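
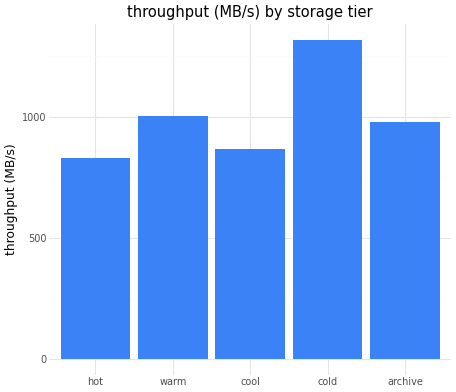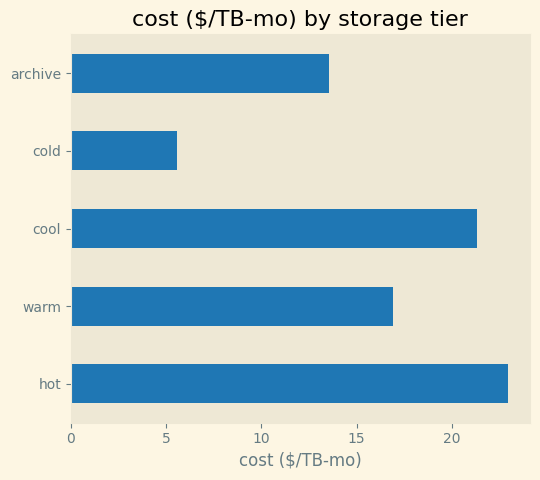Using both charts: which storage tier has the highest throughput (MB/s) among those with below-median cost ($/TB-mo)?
Chart 2 median cost ($/TB-mo) ≈ 15; below-median storage tiers: cold, archive. Among those, cold has the highest throughput (MB/s) (≈ 1400).

cold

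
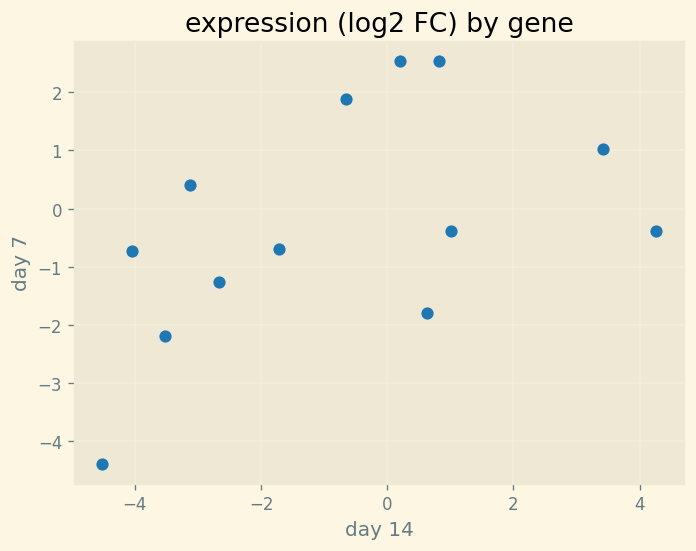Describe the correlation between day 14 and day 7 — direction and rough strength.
Points are positively correlated; moderate (|r| ≈ 0.5).

positive, moderate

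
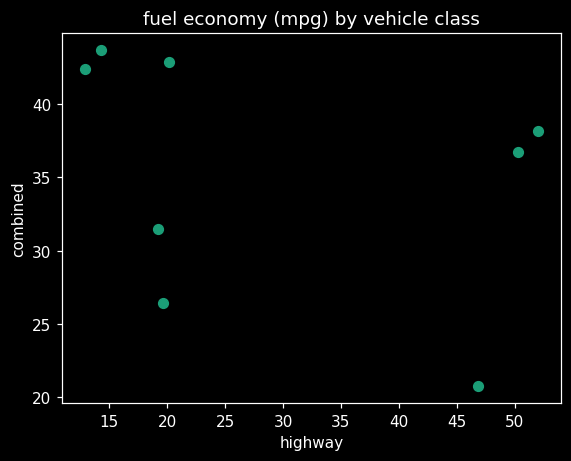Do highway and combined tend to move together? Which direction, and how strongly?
negative, weak

Points are negatively correlated; weak (|r| ≈ 0.3).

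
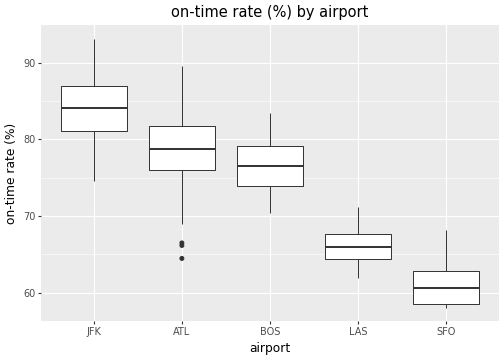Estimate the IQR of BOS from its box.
Q3 ≈ 80, Q1 ≈ 74; IQR ≈ 6.

≈ 6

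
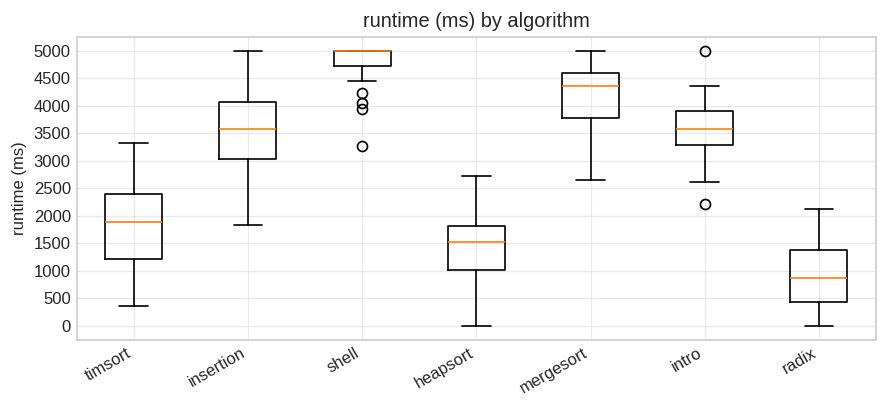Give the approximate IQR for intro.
Q3 ≈ 4000, Q1 ≈ 3500; IQR ≈ 500.

≈ 500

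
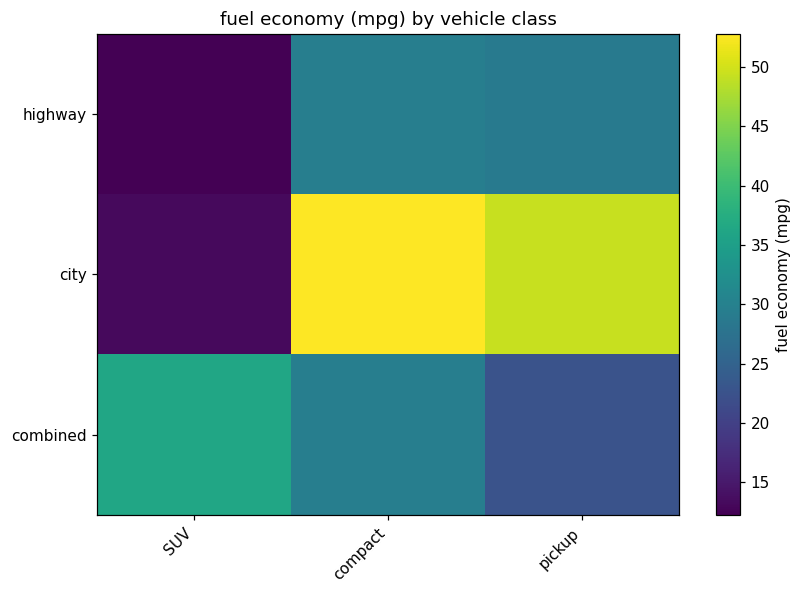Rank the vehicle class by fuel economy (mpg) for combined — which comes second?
Top 3 for combined: SUV ≈ 35, compact ≈ 30, pickup ≈ 25.

compact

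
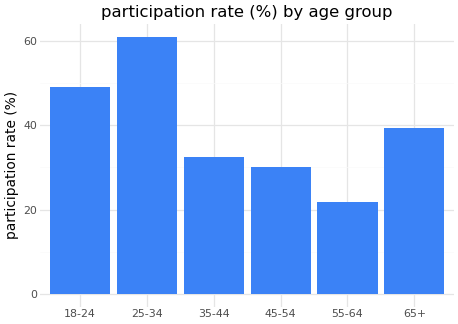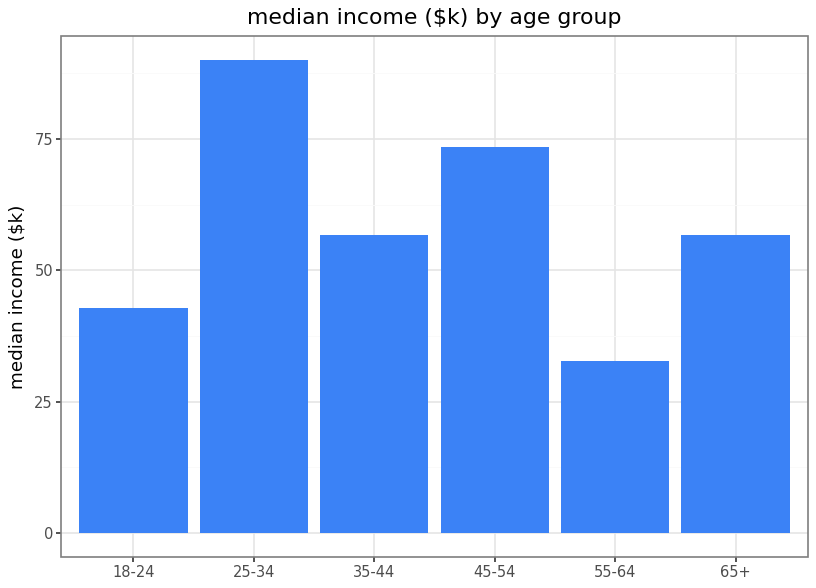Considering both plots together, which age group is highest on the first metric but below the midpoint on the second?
18-24

Chart 2 median median income ($k) ≈ 60; below-median age groups: 18-24, 55-64, 65+. Among those, 18-24 has the highest participation rate (%) (≈ 50).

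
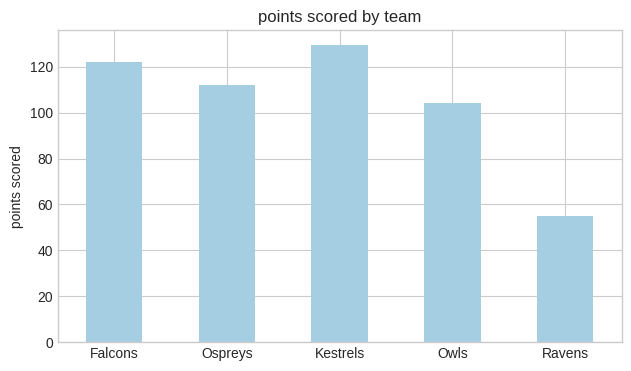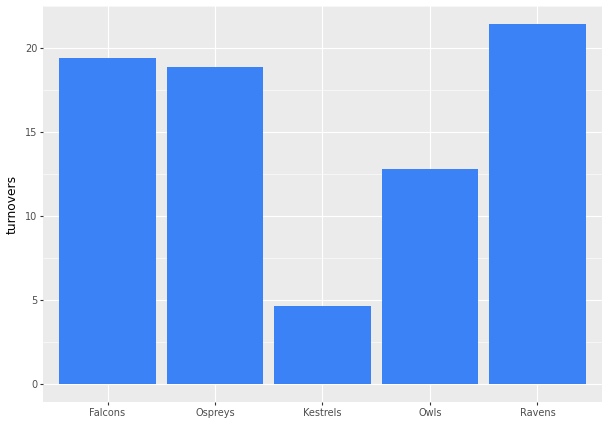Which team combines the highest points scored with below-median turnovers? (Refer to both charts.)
Kestrels

Chart 2 median turnovers ≈ 18; below-median teams: Kestrels, Owls. Among those, Kestrels has the highest points scored (≈ 120).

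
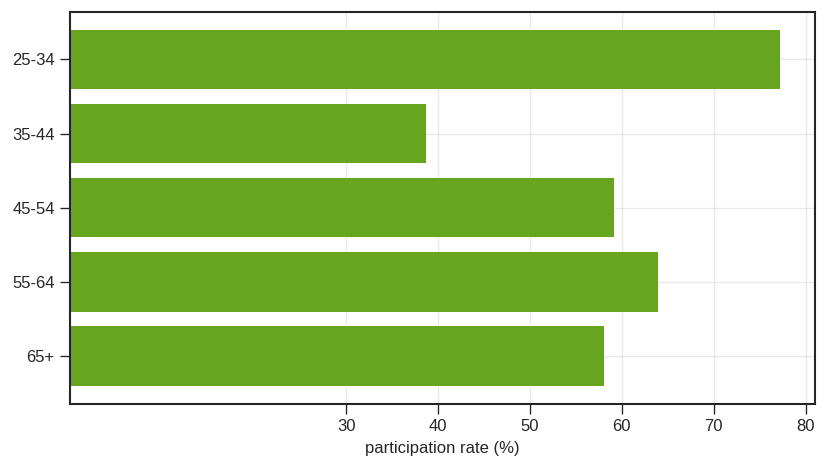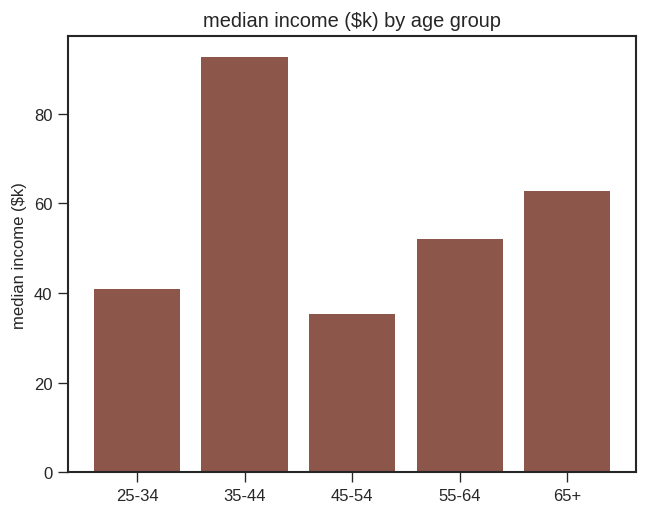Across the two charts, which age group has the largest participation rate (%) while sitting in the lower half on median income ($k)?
Chart 2 median median income ($k) ≈ 50; below-median age groups: 25-34, 45-54. Among those, 25-34 has the highest participation rate (%) (≈ 80).

25-34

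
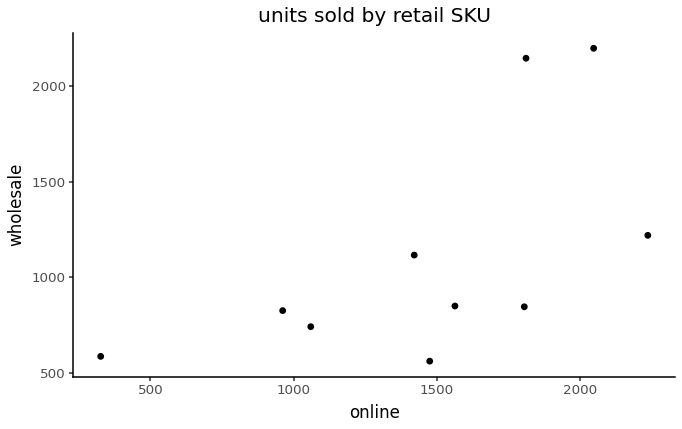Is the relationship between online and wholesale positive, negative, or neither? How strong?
Points are positively correlated; moderate (|r| ≈ 0.6).

positive, moderate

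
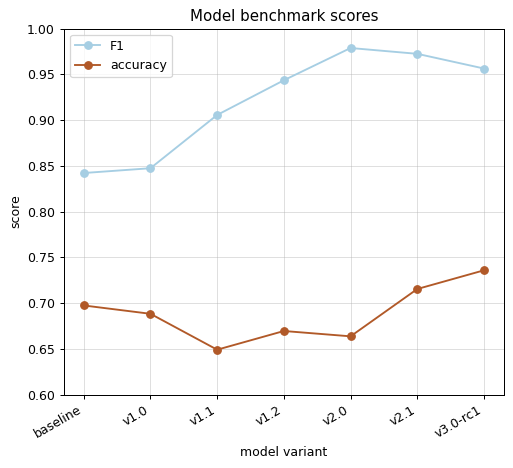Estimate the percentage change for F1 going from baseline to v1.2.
≈ +11.8%

baseline ≈ 0.85, v1.2 ≈ 0.95; (0.95 − 0.85) / 0.85 ≈ +11.8%.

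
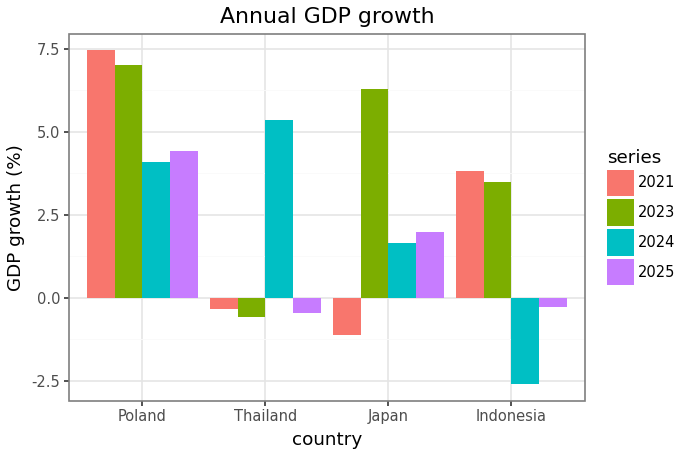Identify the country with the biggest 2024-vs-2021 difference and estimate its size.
Indonesia, ≈ 7 %

Indonesia: 2024 ≈ -3, 2021 ≈ 4 → gap ≈ 7. Next-largest (Thailand) is only ≈ 5.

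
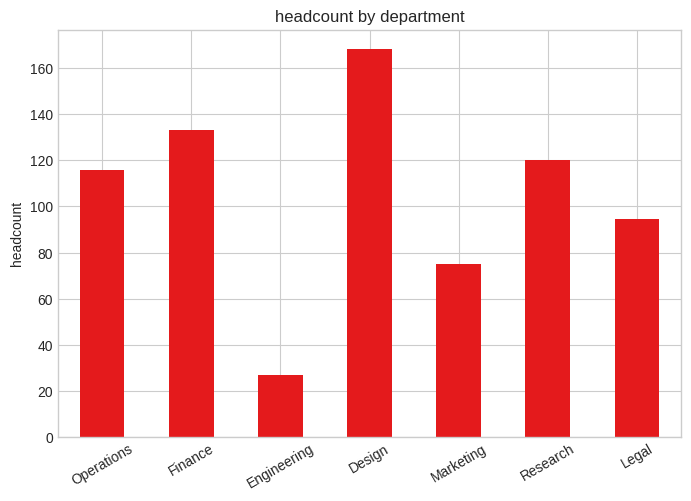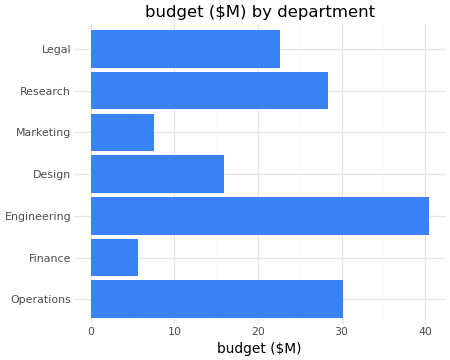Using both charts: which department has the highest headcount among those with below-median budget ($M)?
Design

Chart 2 median budget ($M) ≈ 25; below-median departments: Finance, Design, Marketing. Among those, Design has the highest headcount (≈ 160).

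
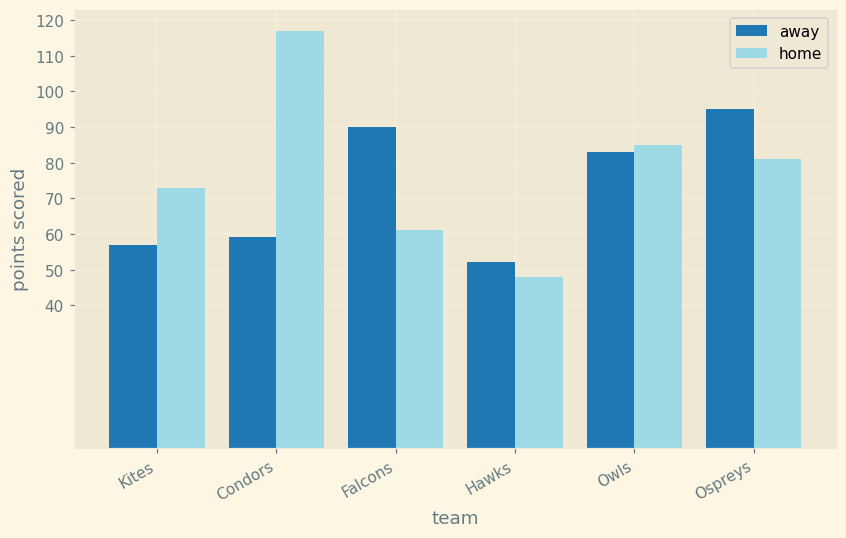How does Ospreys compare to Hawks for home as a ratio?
Ospreys ≈ 80, Hawks ≈ 50; 80/50 ≈ 1.6.

≈ 1.6×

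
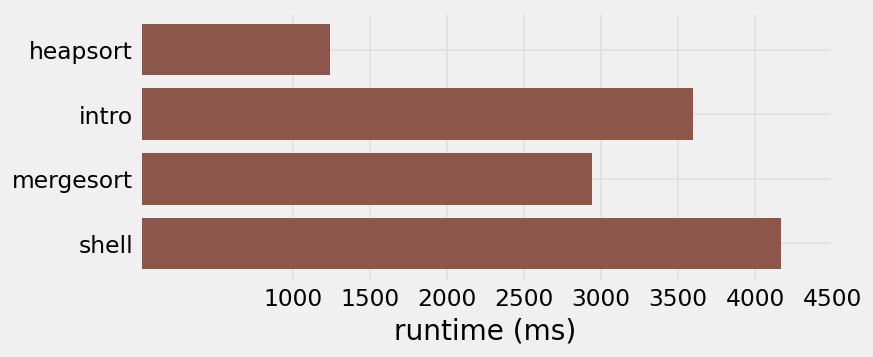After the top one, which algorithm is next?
intro

Top 3: shell ≈ 4000, intro ≈ 3500, mergesort ≈ 3000.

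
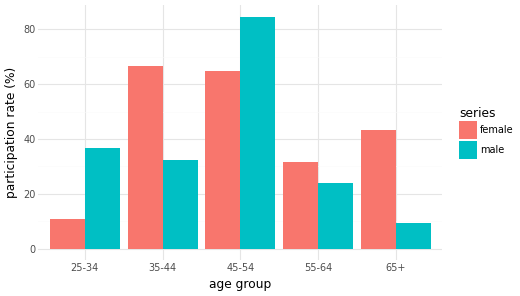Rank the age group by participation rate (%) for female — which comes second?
Top 3 for female: 35-44 ≈ 70, 45-54 ≈ 60, 65+ ≈ 40.

45-54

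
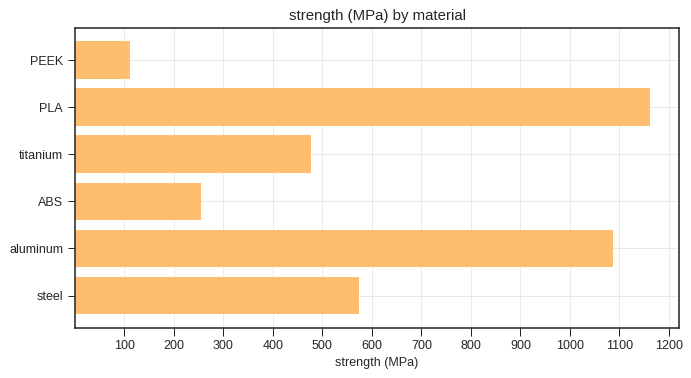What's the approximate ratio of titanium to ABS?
titanium ≈ 500, ABS ≈ 300; 500/300 ≈ 1.67.

≈ 1.67×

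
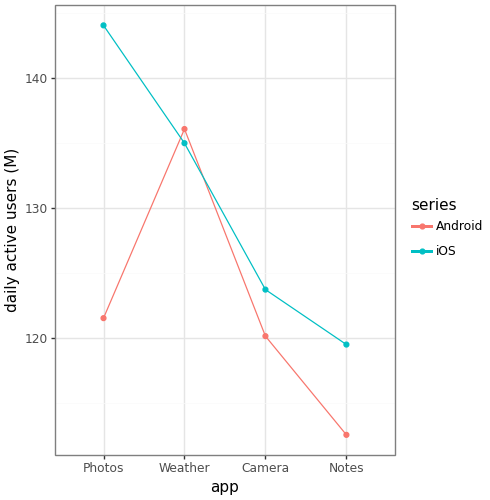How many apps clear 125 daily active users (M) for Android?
Above 125: Weather.

1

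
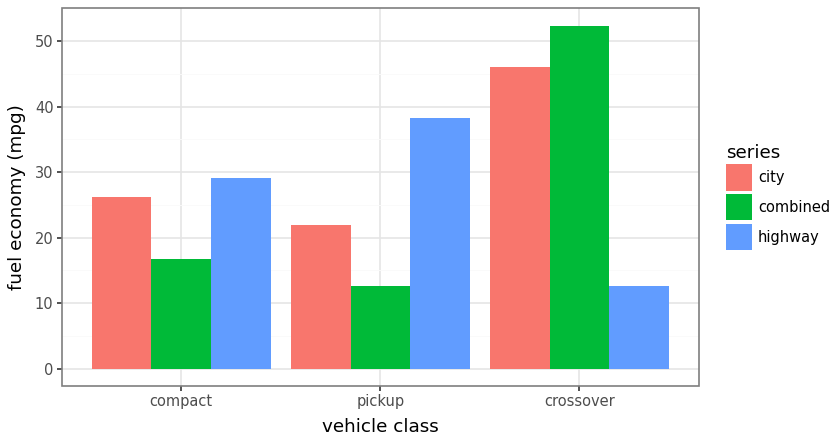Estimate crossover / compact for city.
≈ 1.8×

crossover ≈ 45, compact ≈ 25; 45/25 ≈ 1.8.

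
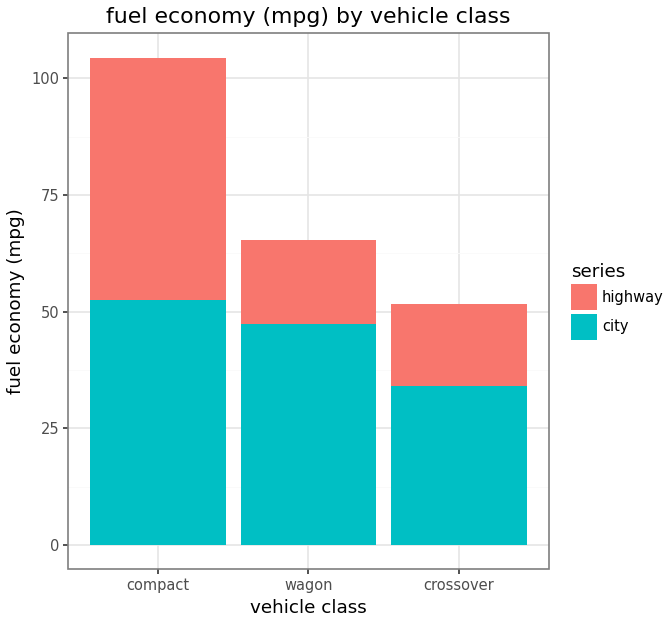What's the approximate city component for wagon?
≈ 50

city top ≈ 50, bottom ≈ 0; segment ≈ 50.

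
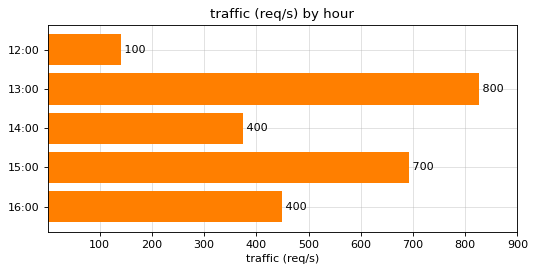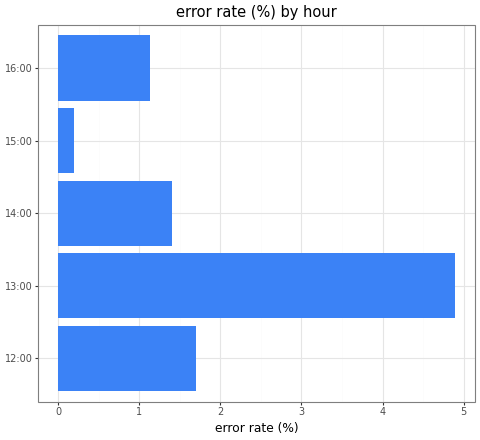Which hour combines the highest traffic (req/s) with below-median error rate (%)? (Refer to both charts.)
Chart 2 median error rate (%) ≈ 1.5; below-median hours: 15:00, 16:00. Among those, 15:00 has the highest traffic (req/s) (≈ 700).

15:00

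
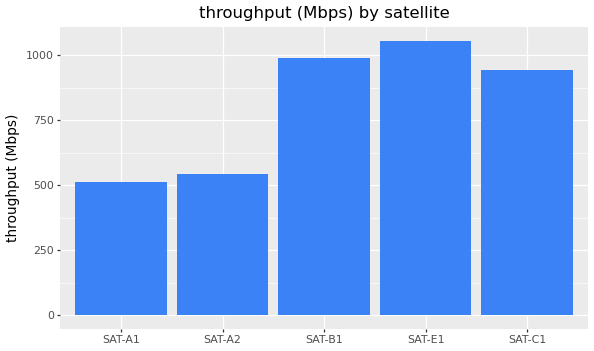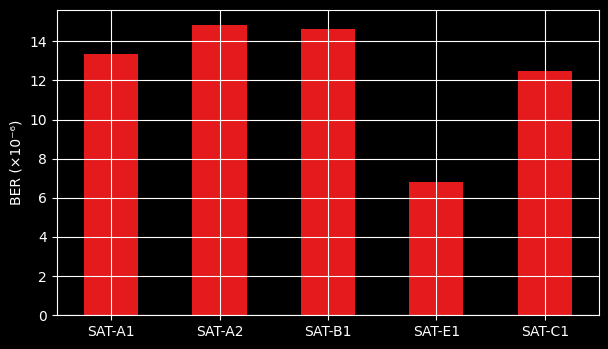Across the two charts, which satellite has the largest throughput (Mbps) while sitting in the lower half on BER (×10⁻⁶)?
Chart 2 median BER (×10⁻⁶) ≈ 14; below-median satellites: SAT-E1, SAT-C1. Among those, SAT-E1 has the highest throughput (Mbps) (≈ 1100).

SAT-E1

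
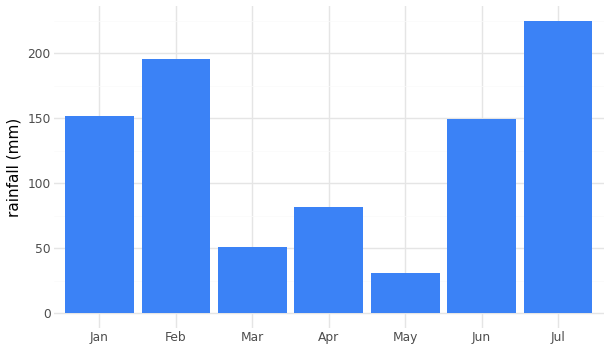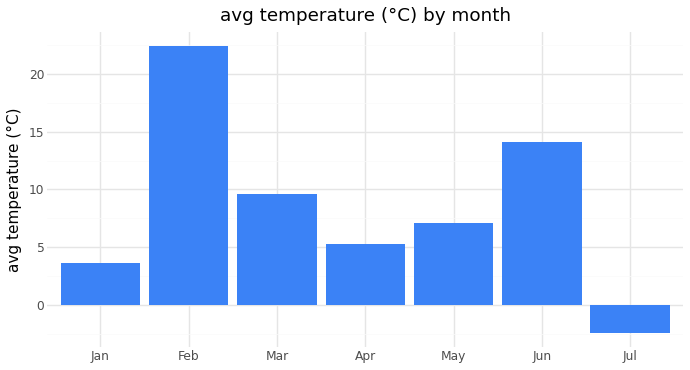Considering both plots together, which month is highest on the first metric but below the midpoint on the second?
Chart 2 median avg temperature (°C) ≈ 5; below-median months: Jan, Apr, Jul. Among those, Jul has the highest rainfall (mm) (≈ 225).

Jul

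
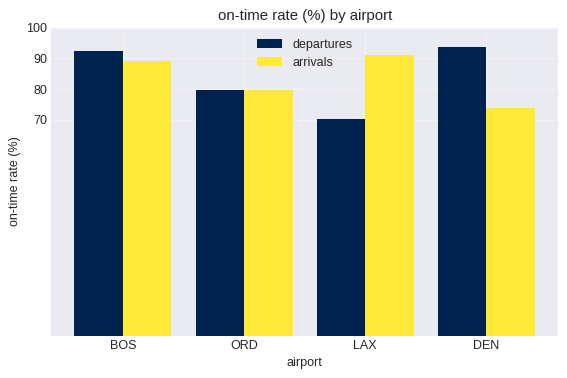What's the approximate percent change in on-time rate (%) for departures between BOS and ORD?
≈ -11.1%

BOS ≈ 90, ORD ≈ 80; (80 − 90) / 90 ≈ -11.1%.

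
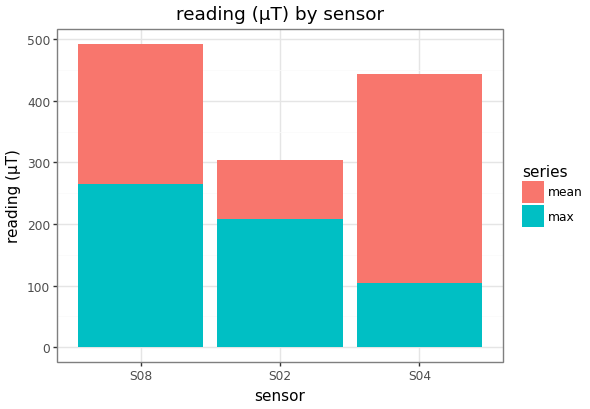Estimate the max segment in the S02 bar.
≈ 200

max top ≈ 200, bottom ≈ 0; segment ≈ 200.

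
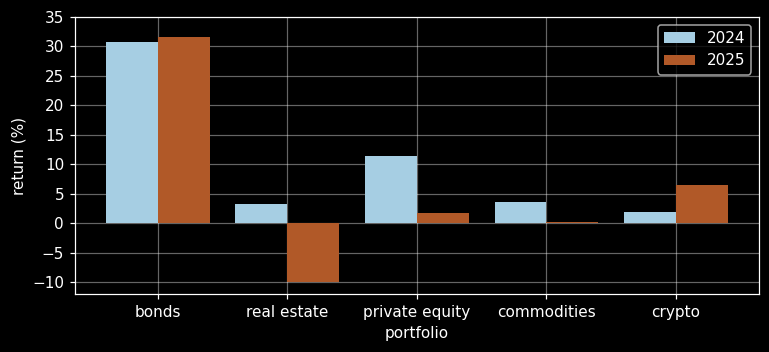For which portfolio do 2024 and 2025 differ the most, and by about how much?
real estate: 2024 ≈ 5, 2025 ≈ -10 → gap ≈ 15. Next-largest (private equity) is only ≈ 10.

real estate, ≈ 15 %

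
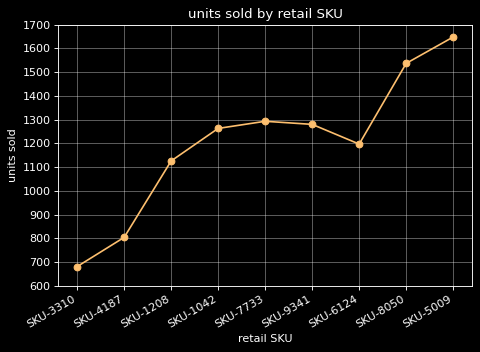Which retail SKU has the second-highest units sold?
SKU-8050

Top 3: SKU-5009 ≈ 1600, SKU-8050 ≈ 1500, SKU-7733 ≈ 1300.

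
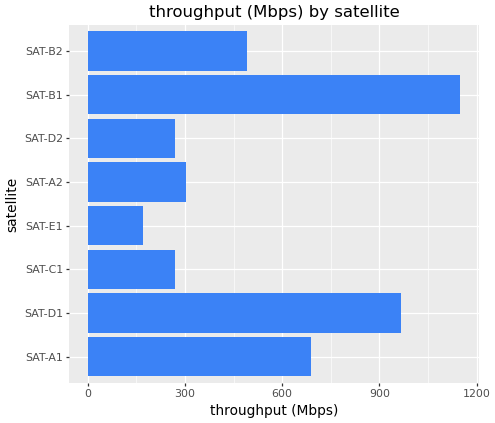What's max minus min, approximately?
≈ 900

Max SAT-B1 ≈ 1100, min SAT-E1 ≈ 200; range ≈ 900.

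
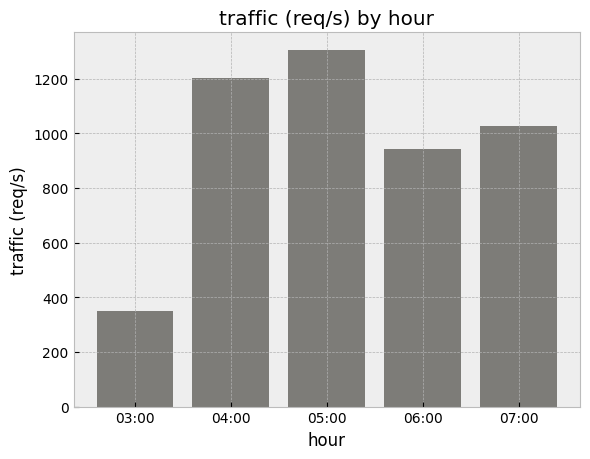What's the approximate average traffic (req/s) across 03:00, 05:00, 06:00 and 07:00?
≈ 950

(400 + 1400 + 1000 + 1000) / 4 ≈ 950.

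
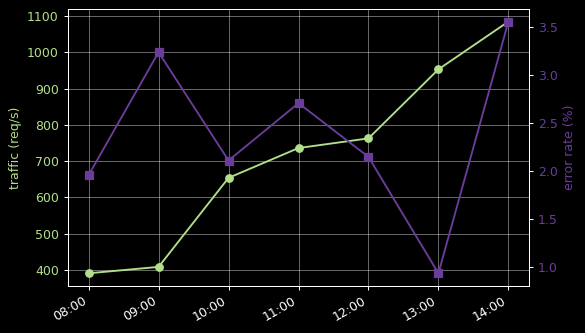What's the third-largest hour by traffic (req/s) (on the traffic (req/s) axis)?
12:00

Top 4 (on the traffic (req/s) axis): 14:00 ≈ 1100, 13:00 ≈ 1000, 12:00 ≈ 800, 11:00 ≈ 700.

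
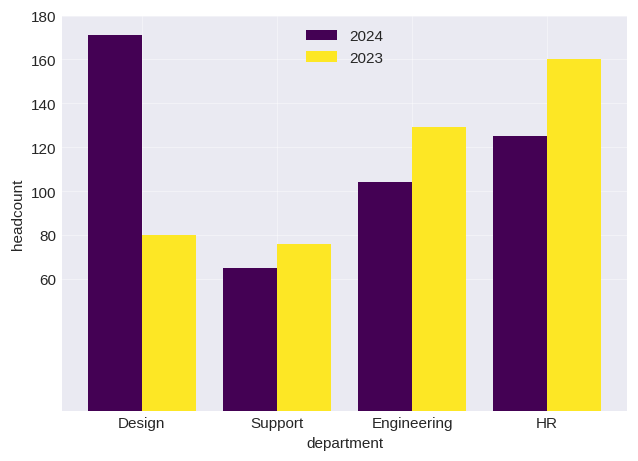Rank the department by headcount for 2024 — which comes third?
Engineering

Top 4 for 2024: Design ≈ 180, HR ≈ 120, Engineering ≈ 100, Support ≈ 60.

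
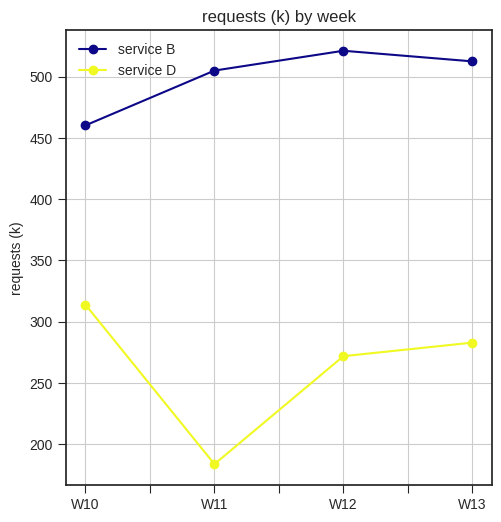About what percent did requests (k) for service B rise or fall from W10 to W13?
≈ +11.1%

W10 ≈ 450, W13 ≈ 500; (500 − 450) / 450 ≈ +11.1%.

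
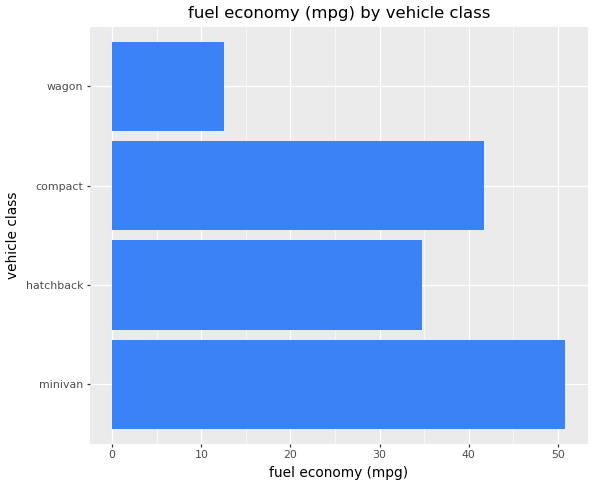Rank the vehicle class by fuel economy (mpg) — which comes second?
compact

Top 3: minivan ≈ 50, compact ≈ 40, hatchback ≈ 35.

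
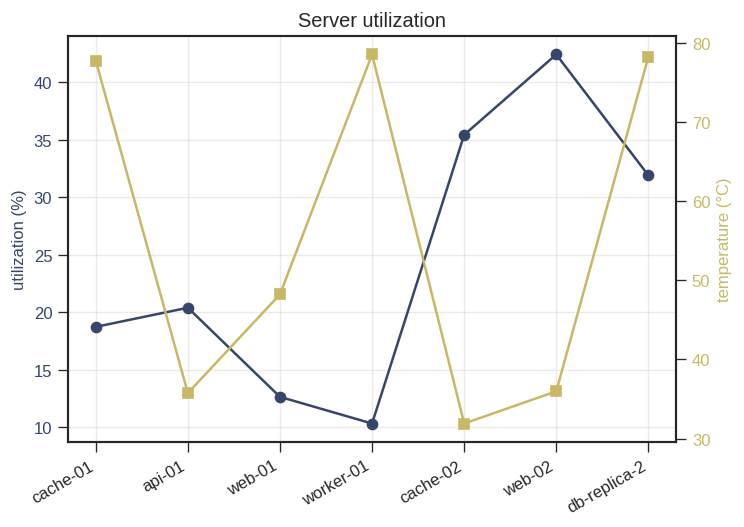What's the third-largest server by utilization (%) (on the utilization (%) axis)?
Top 4 (on the utilization (%) axis): web-02 ≈ 40, cache-02 ≈ 35, db-replica-2 ≈ 30, api-01 ≈ 20.

db-replica-2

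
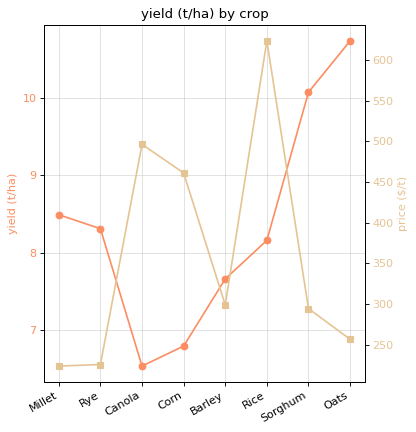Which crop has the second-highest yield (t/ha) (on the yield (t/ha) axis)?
Sorghum

Top 3 (on the yield (t/ha) axis): Oats ≈ 10.5, Sorghum ≈ 10.0, Millet ≈ 8.5.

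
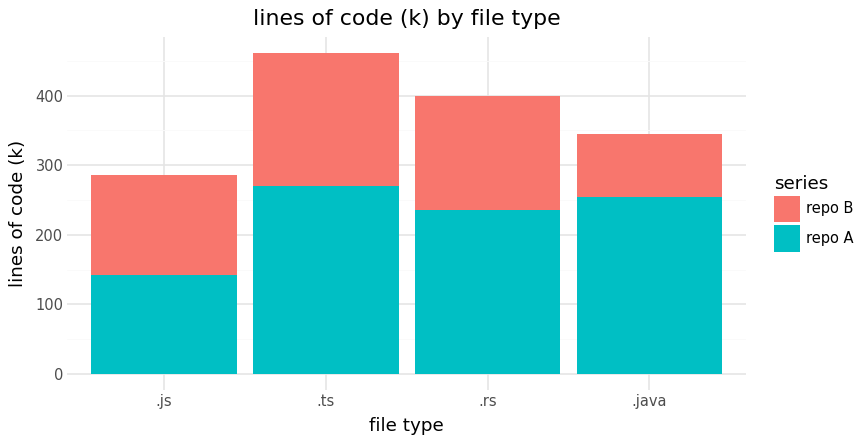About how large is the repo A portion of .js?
≈ 150

repo A top ≈ 150, bottom ≈ 0; segment ≈ 150.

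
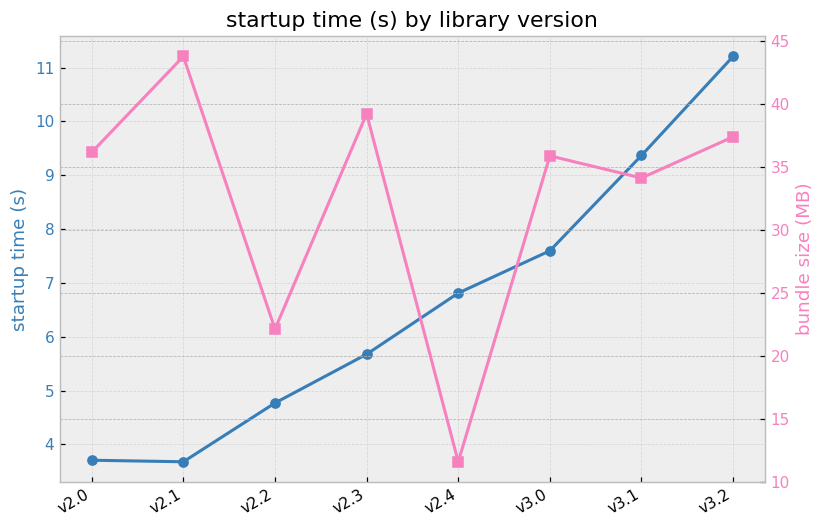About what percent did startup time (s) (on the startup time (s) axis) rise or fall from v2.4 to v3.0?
v2.4 ≈ 7, v3.0 ≈ 8; (8 − 7) / 7 ≈ +14.3%.

≈ +14.3%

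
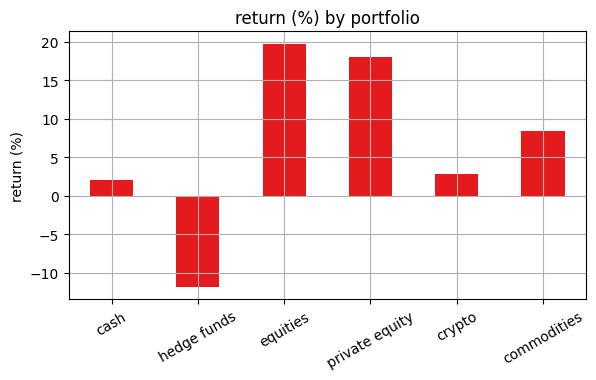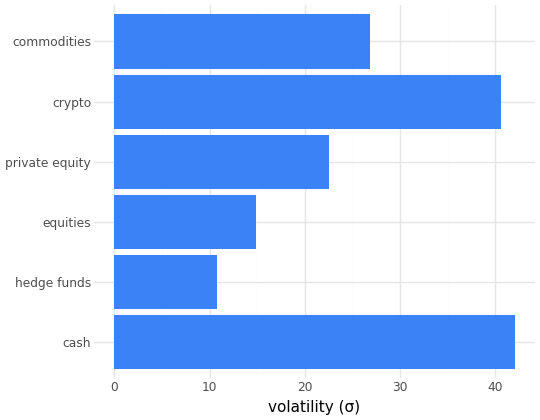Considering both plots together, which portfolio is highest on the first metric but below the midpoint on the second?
equities

Chart 2 median volatility (σ) ≈ 25; below-median portfolios: hedge funds, equities, private equity. Among those, equities has the highest return (%) (≈ 20).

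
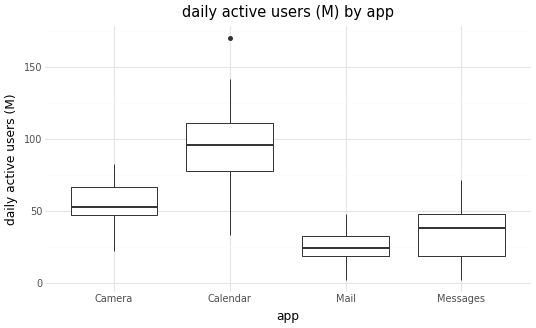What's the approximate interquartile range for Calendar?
Q3 ≈ 110, Q1 ≈ 80; IQR ≈ 30.

≈ 30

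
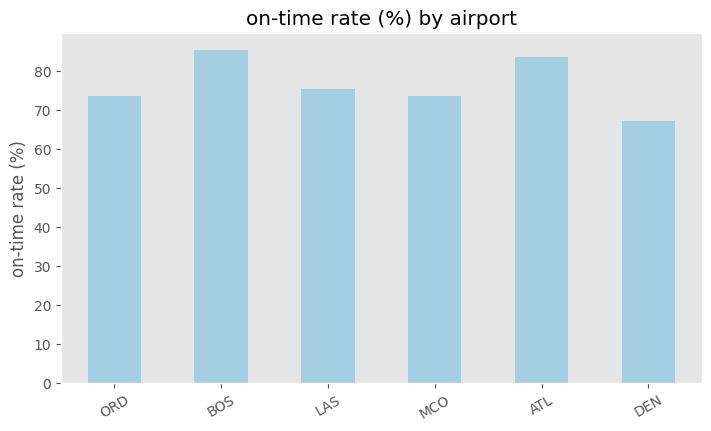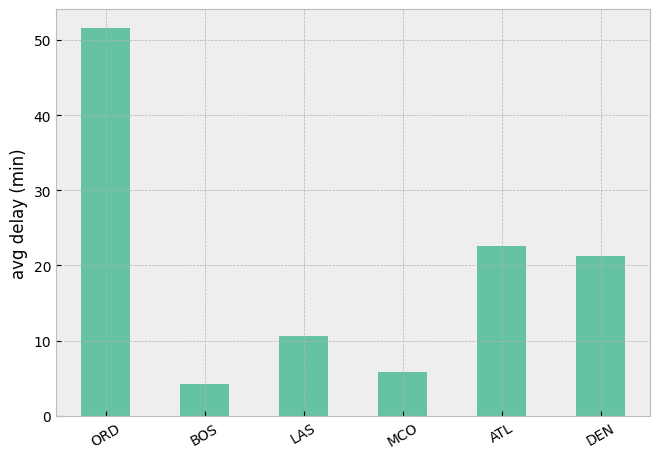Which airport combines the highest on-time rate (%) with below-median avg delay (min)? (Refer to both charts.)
Chart 2 median avg delay (min) ≈ 15; below-median airports: BOS, LAS, MCO. Among those, BOS has the highest on-time rate (%) (≈ 90).

BOS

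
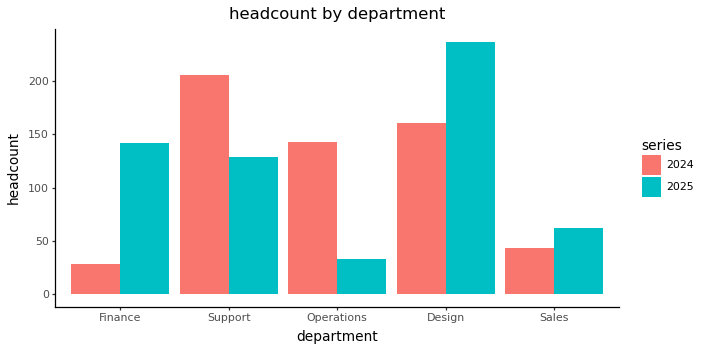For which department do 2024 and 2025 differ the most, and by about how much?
Finance, ≈ 120

Finance: 2024 ≈ 20, 2025 ≈ 140 → gap ≈ 120. Next-largest (Operations) is only ≈ 100.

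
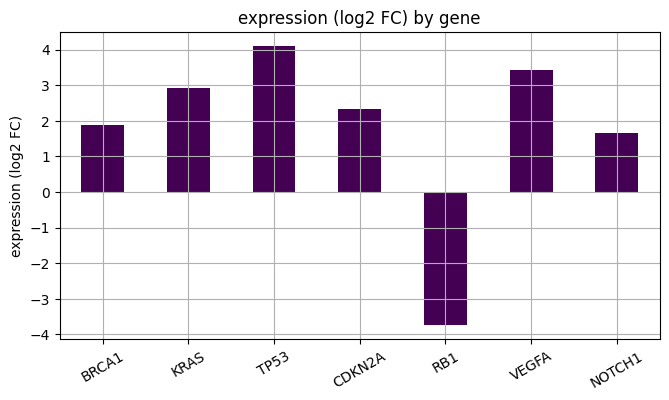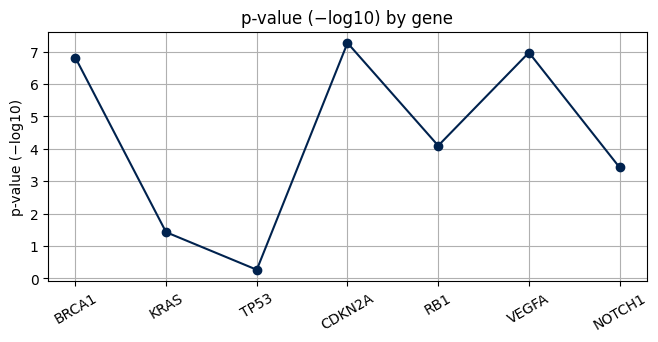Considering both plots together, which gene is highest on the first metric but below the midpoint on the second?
Chart 2 median p-value (−log10) ≈ 4; below-median genes: KRAS, TP53, NOTCH1. Among those, TP53 has the highest expression (log2 FC) (≈ 4).

TP53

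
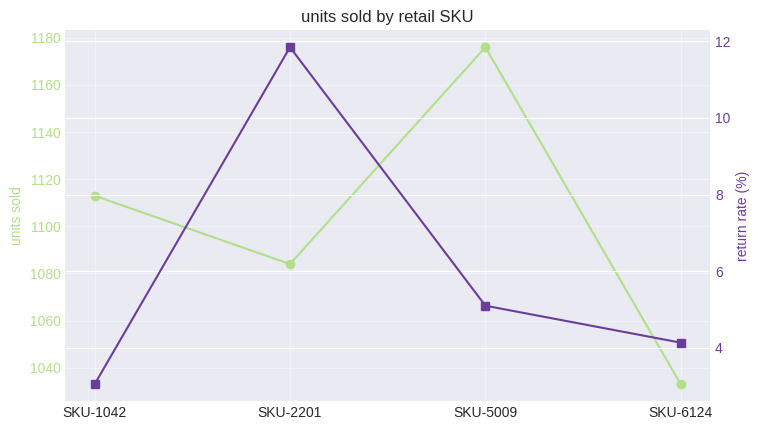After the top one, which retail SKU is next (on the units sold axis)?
Top 3 (on the units sold axis): SKU-5009 ≈ 1180, SKU-1042 ≈ 1120, SKU-2201 ≈ 1080.

SKU-1042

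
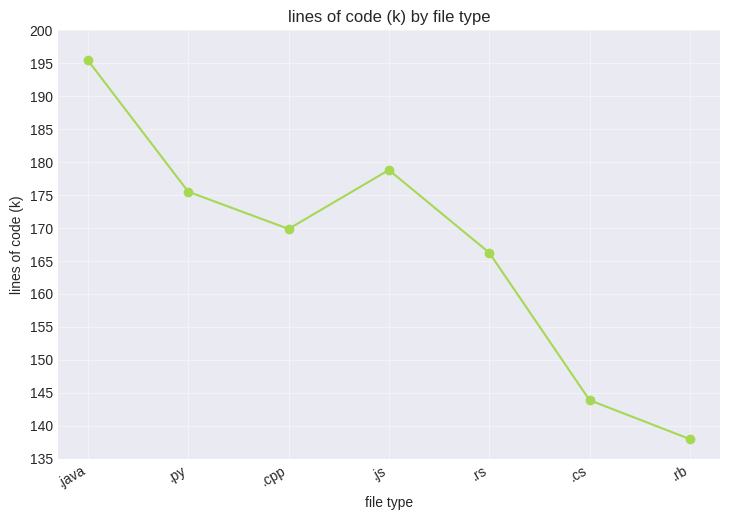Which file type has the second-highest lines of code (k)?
Top 3: .java ≈ 195, .js ≈ 180, .py ≈ 175.

.js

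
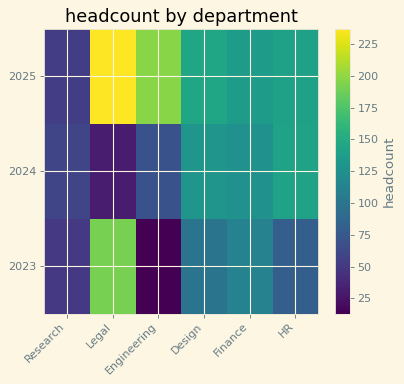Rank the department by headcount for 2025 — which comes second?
Top 3 for 2025: Legal ≈ 240, Engineering ≈ 200, Design ≈ 140.

Engineering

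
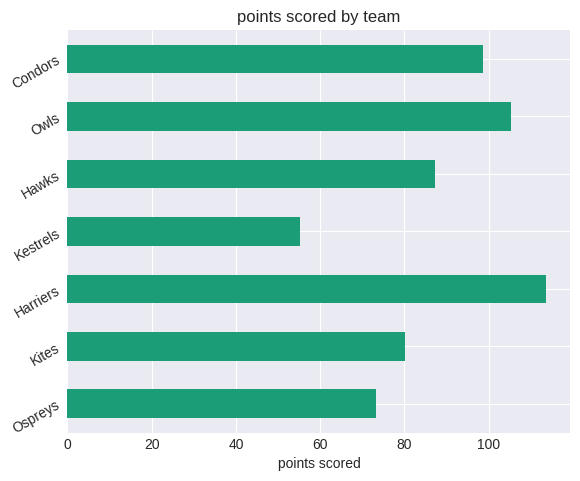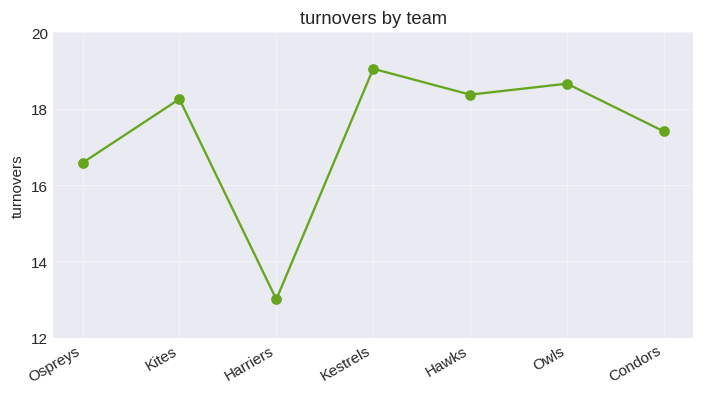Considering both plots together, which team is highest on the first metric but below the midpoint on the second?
Harriers

Chart 2 median turnovers ≈ 18; below-median teams: Ospreys, Harriers, Condors. Among those, Harriers has the highest points scored (≈ 120).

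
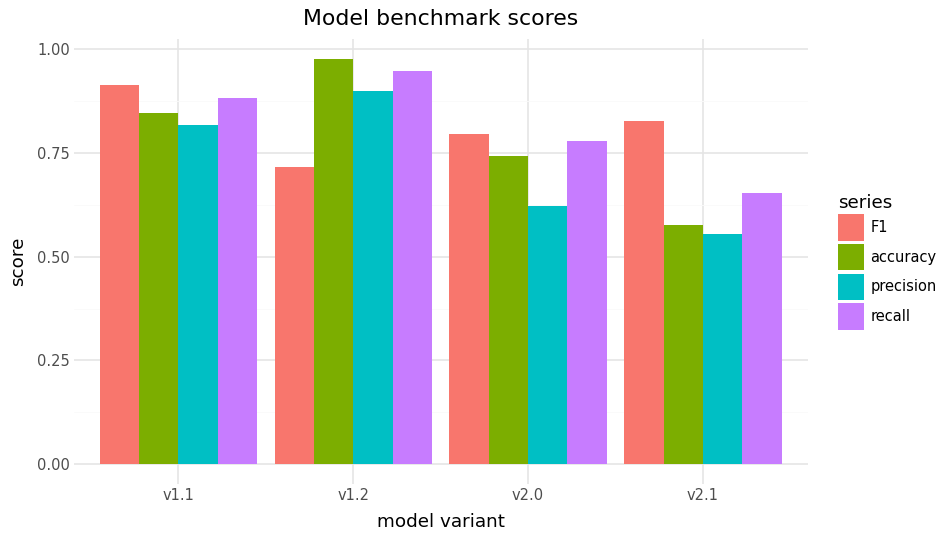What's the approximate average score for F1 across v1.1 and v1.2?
(0.9 + 0.7) / 2 ≈ 0.8.

≈ 0.8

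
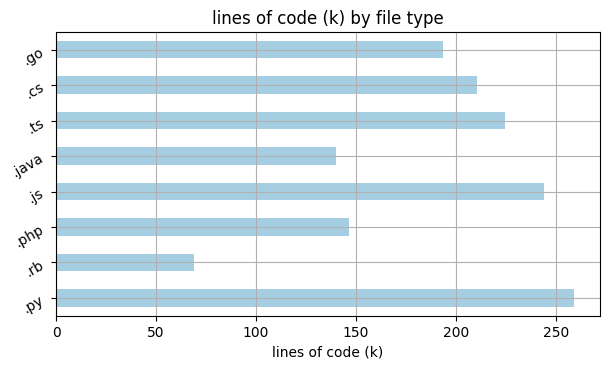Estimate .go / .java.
.go ≈ 200, .java ≈ 150; 200/150 ≈ 1.33.

≈ 1.33×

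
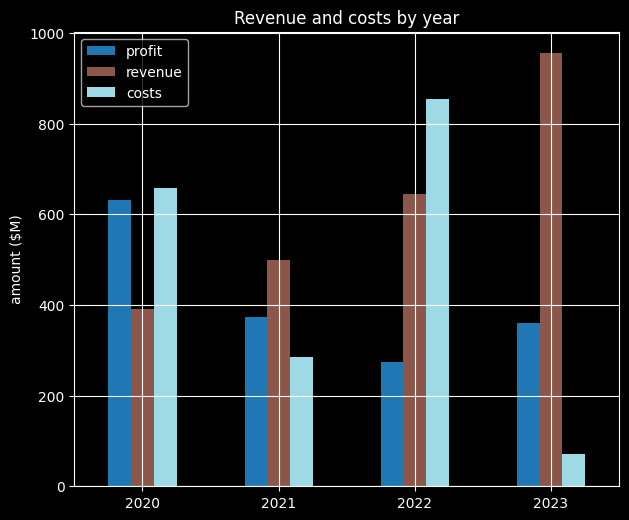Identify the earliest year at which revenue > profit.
2020: revenue ≈ 400 vs profit ≈ 600 (not yet); 2021: revenue ≈ 500 vs profit ≈ 400 (first crossover).

2021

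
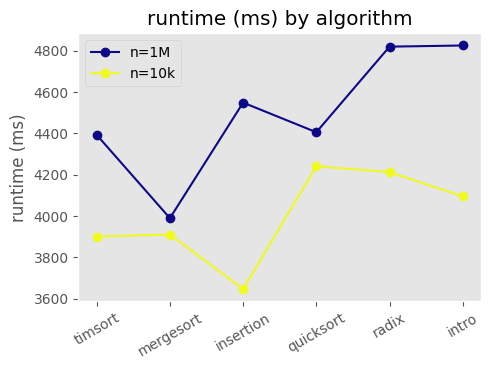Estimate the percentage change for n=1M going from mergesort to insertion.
mergesort ≈ 4000, insertion ≈ 4500; (4500 − 4000) / 4000 ≈ +12.5%.

≈ +12.5%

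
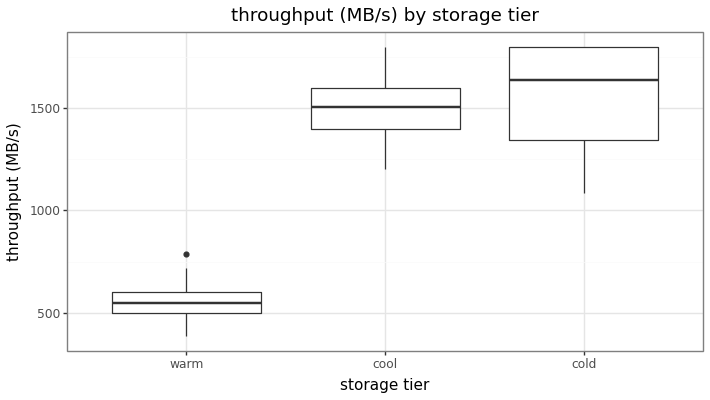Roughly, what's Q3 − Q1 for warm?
≈ 100

Q3 ≈ 600, Q1 ≈ 500; IQR ≈ 100.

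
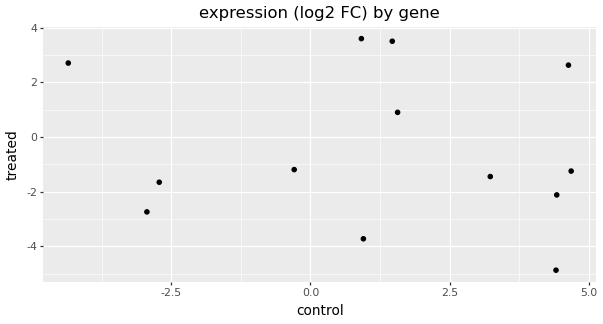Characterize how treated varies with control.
Points are roughly uncorrelated; weak (|r| ≈ 0.1).

no clear correlation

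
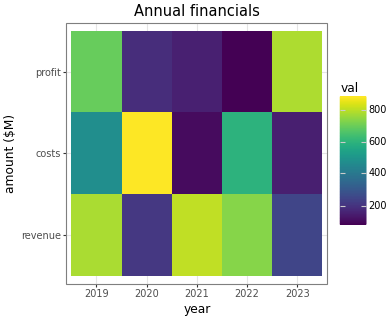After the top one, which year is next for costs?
Top 3 for costs: 2020 ≈ 900, 2022 ≈ 600, 2019 ≈ 500.

2022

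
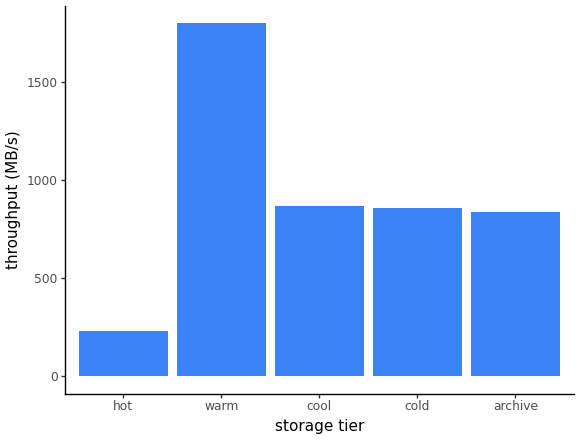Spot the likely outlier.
warm

warm ≈ 1800; the rest sit between ≈ 200 and ≈ 800.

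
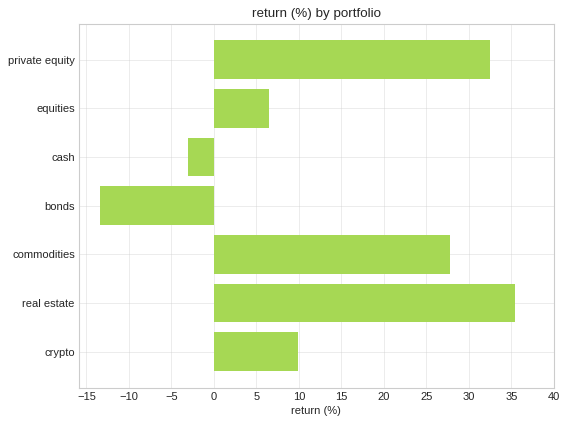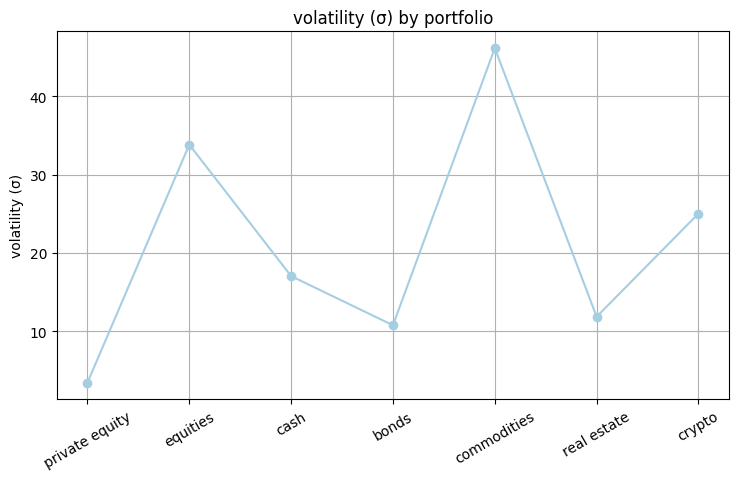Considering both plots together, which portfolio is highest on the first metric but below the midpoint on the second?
real estate

Chart 2 median volatility (σ) ≈ 15; below-median portfolios: private equity, bonds, real estate. Among those, real estate has the highest return (%) (≈ 35).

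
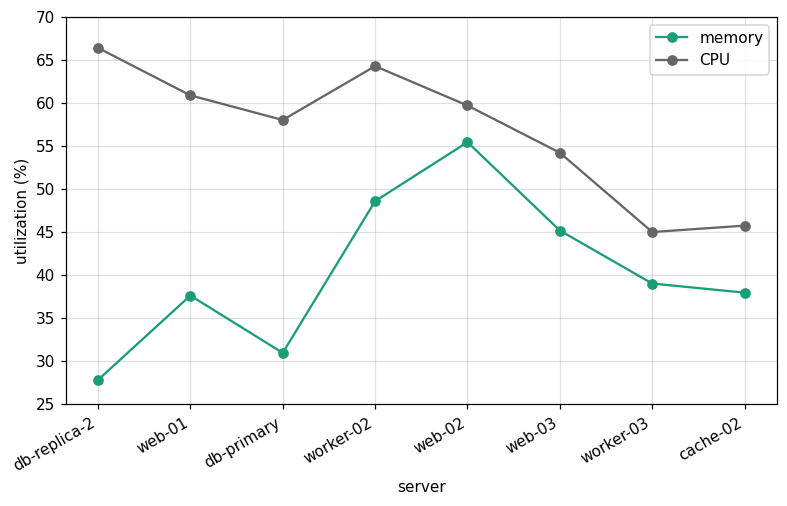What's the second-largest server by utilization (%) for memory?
worker-02

Top 3 for memory: web-02 ≈ 55, worker-02 ≈ 50, web-03 ≈ 45.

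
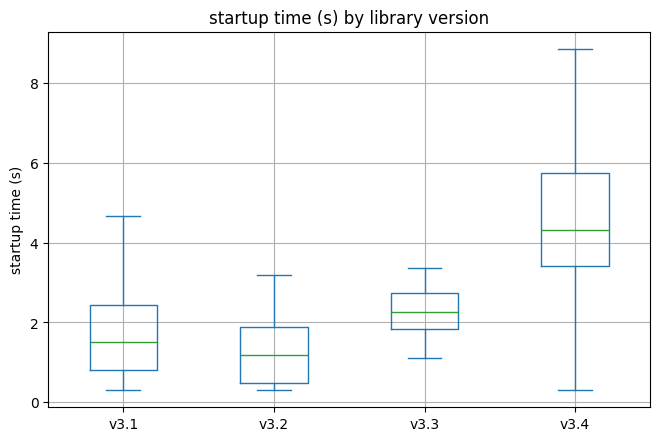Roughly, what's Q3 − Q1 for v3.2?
Q3 ≈ 2.0, Q1 ≈ 0.5; IQR ≈ 1.5.

≈ 1.5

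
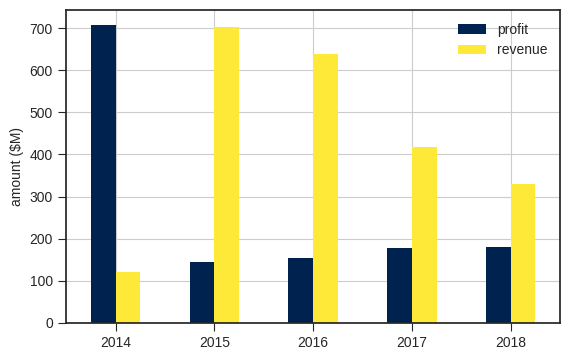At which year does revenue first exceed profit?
2015

2014: revenue ≈ 100 vs profit ≈ 700 (not yet); 2015: revenue ≈ 700 vs profit ≈ 100 (first crossover).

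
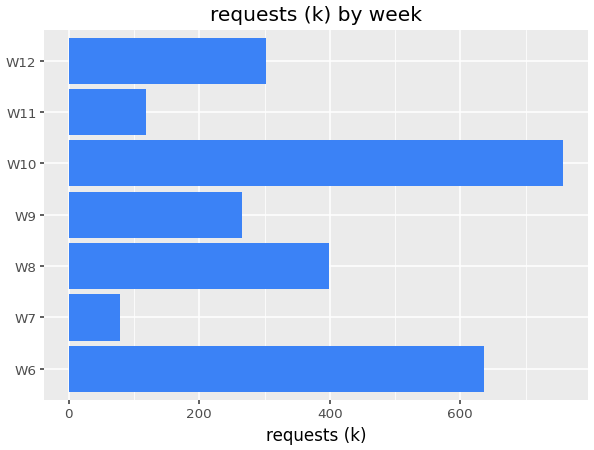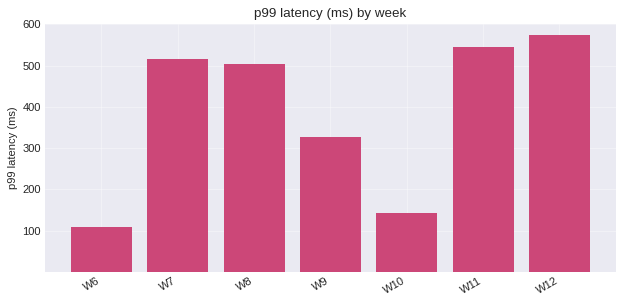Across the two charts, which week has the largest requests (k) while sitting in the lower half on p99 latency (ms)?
Chart 2 median p99 latency (ms) ≈ 500; below-median weeks: W6, W9, W10. Among those, W10 has the highest requests (k) (≈ 800).

W10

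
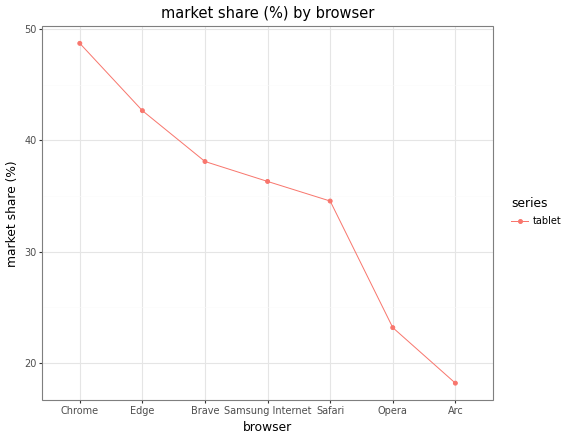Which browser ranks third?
Top 4: Chrome ≈ 50, Edge ≈ 45, Brave ≈ 40, Samsung Internet ≈ 35.

Brave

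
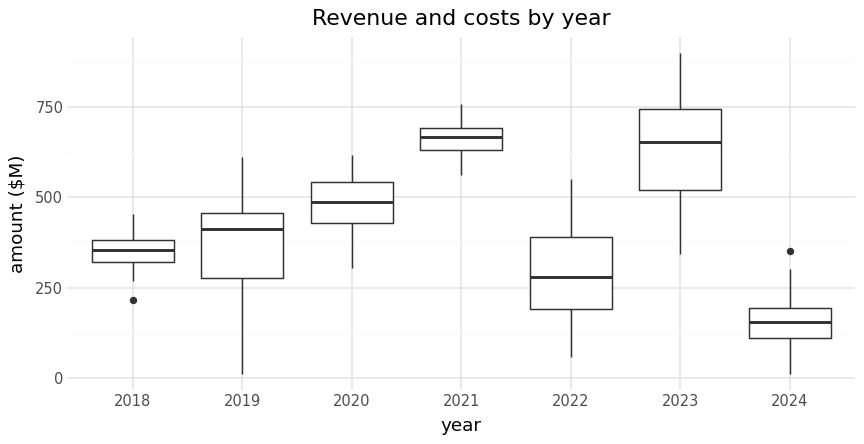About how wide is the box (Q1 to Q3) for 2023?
Q3 ≈ 750, Q1 ≈ 500; IQR ≈ 250.

≈ 250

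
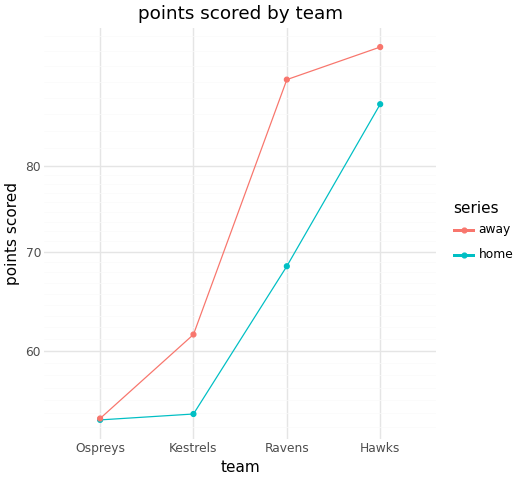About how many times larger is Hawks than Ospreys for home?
≈ 1.64×

Hawks ≈ 90, Ospreys ≈ 55; 90/55 ≈ 1.64.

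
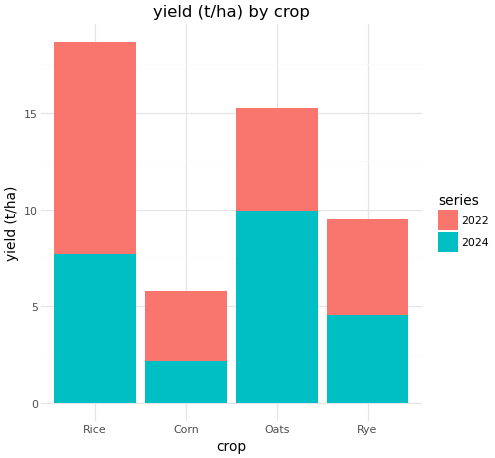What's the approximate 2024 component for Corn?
2024 top ≈ 2, bottom ≈ 0; segment ≈ 2.

≈ 2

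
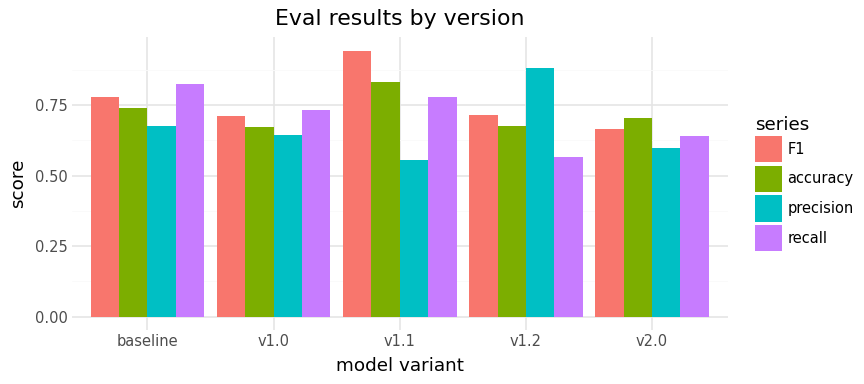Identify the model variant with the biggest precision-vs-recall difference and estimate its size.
v1.2, ≈ 0.3

v1.2: precision ≈ 0.9, recall ≈ 0.6 → gap ≈ 0.3. Next-largest (v1.1) is only ≈ 0.2.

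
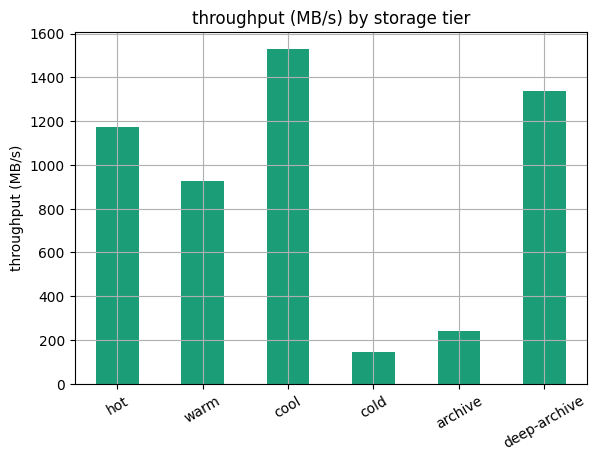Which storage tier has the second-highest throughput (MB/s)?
Top 3: cool ≈ 1600, deep-archive ≈ 1400, hot ≈ 1200.

deep-archive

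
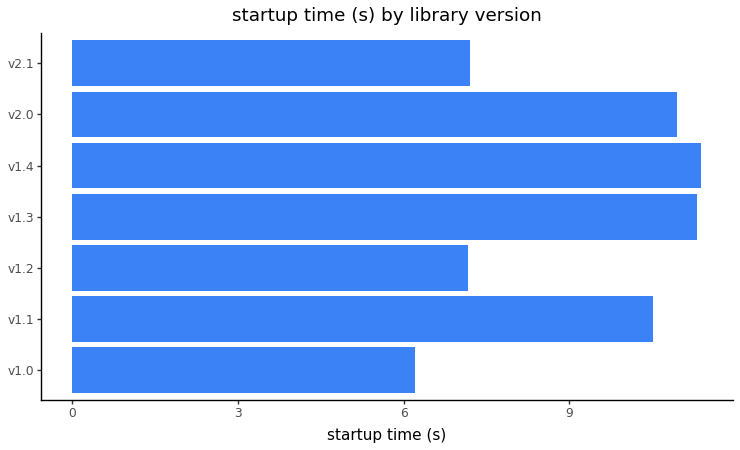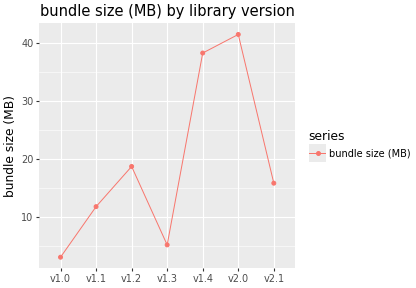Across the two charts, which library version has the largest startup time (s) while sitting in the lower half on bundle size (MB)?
Chart 2 median bundle size (MB) ≈ 15; below-median library versions: v1.0, v1.1, v1.3. Among those, v1.3 has the highest startup time (s) (≈ 12).

v1.3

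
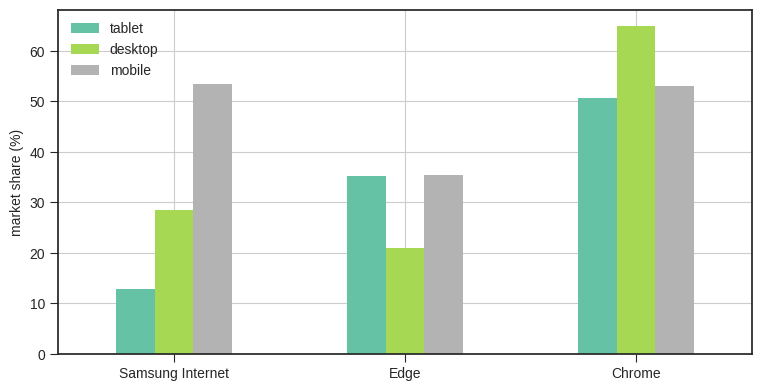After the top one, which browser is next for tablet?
Edge

Top 3 for tablet: Chrome ≈ 50, Edge ≈ 40, Samsung Internet ≈ 10.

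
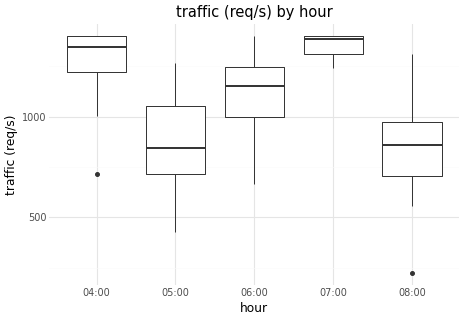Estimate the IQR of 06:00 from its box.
≈ 250

Q3 ≈ 1250, Q1 ≈ 1000; IQR ≈ 250.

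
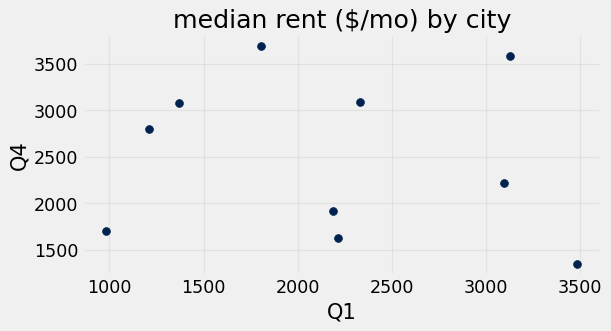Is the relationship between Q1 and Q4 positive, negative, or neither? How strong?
no clear correlation

Points are roughly uncorrelated; weak (|r| ≈ 0.1).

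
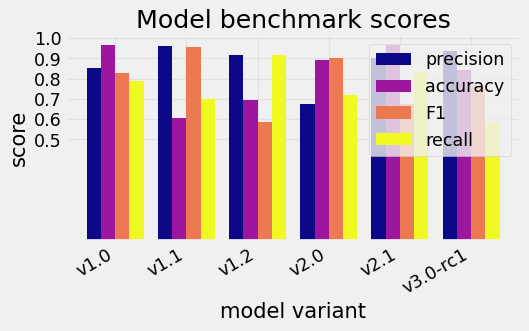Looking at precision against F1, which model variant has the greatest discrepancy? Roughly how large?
v1.2, ≈ 0.3

v1.2: precision ≈ 0.9, F1 ≈ 0.6 → gap ≈ 0.3. Next-largest (v2.0) is only ≈ 0.2.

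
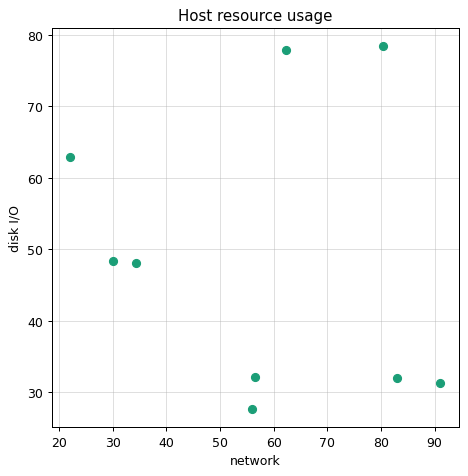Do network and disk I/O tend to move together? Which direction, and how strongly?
Points are roughly uncorrelated; weak (|r| ≈ 0.2).

no clear correlation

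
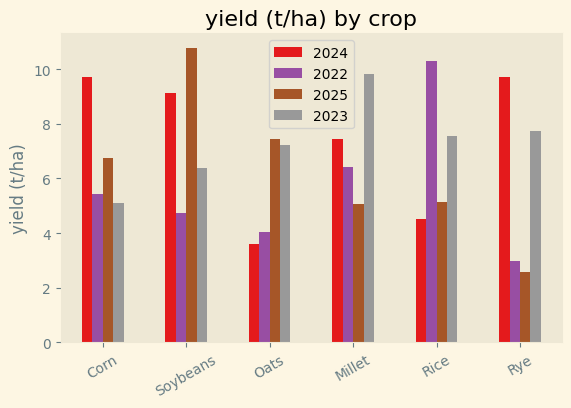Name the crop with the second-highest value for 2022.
Millet

Top 3 for 2022: Rice ≈ 10, Millet ≈ 6, Corn ≈ 5.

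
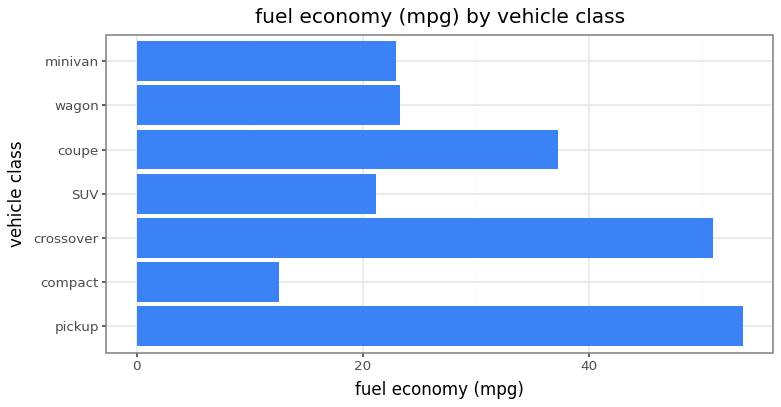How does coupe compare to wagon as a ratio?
≈ 1.4×

coupe ≈ 35, wagon ≈ 25; 35/25 ≈ 1.4.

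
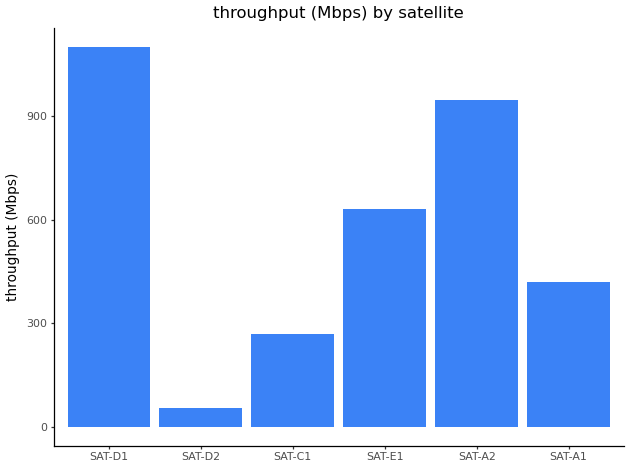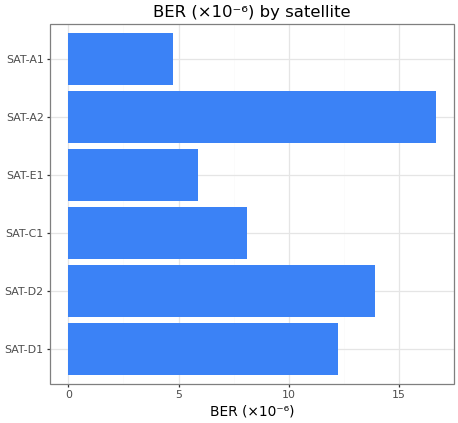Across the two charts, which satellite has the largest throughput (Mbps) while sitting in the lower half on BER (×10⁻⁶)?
Chart 2 median BER (×10⁻⁶) ≈ 10; below-median satellites: SAT-C1, SAT-E1, SAT-A1. Among those, SAT-E1 has the highest throughput (Mbps) (≈ 600).

SAT-E1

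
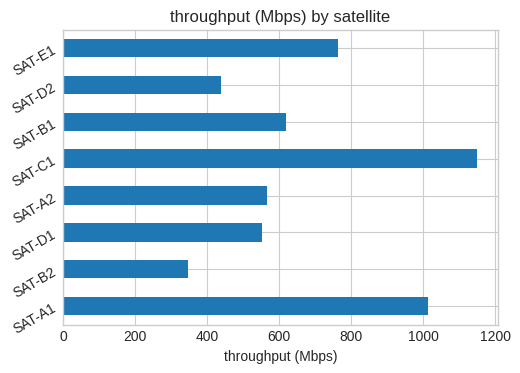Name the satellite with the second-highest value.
Top 3: SAT-C1 ≈ 1100, SAT-A1 ≈ 1000, SAT-E1 ≈ 800.

SAT-A1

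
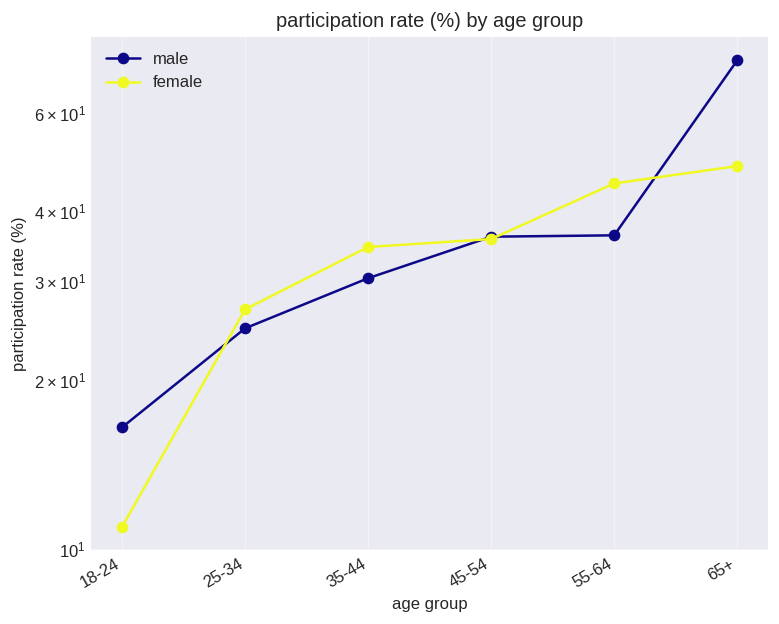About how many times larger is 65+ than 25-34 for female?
65+ ≈ 50, 25-34 ≈ 30; 50/30 ≈ 1.67.

≈ 1.67×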